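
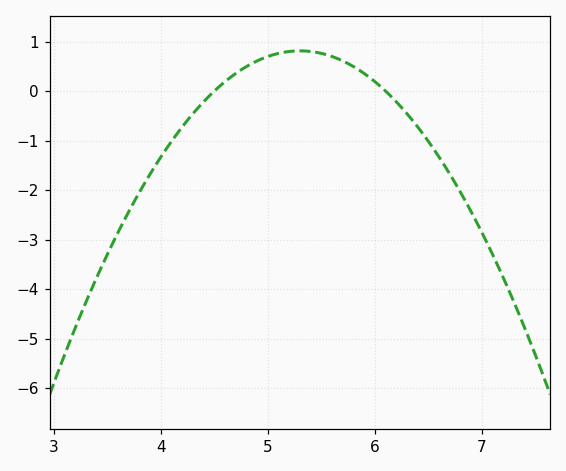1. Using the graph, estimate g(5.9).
0.356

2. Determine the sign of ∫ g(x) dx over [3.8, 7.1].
negative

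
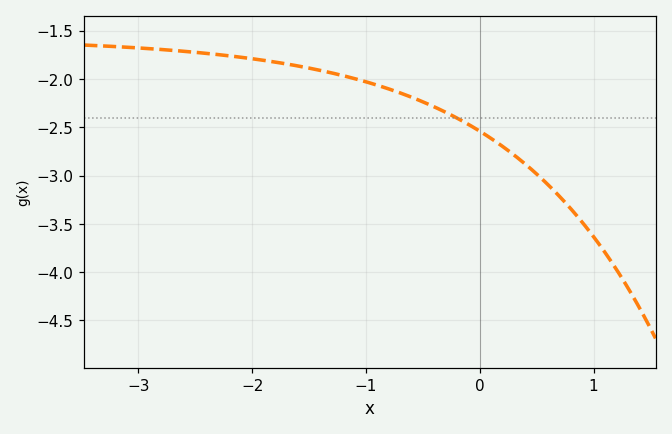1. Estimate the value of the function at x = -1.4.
-1.91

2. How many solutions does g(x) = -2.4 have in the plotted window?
1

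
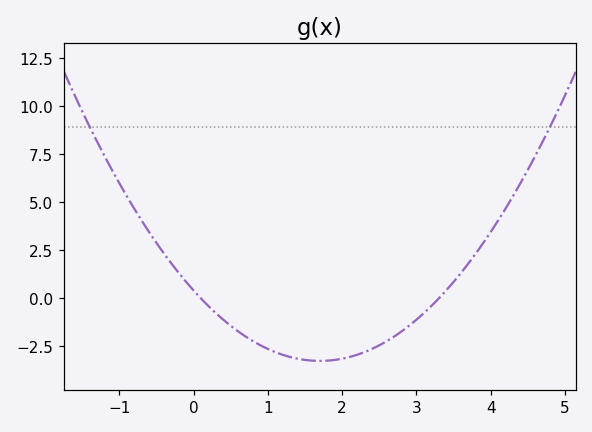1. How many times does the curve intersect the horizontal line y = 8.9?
2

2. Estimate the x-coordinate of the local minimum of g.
1.7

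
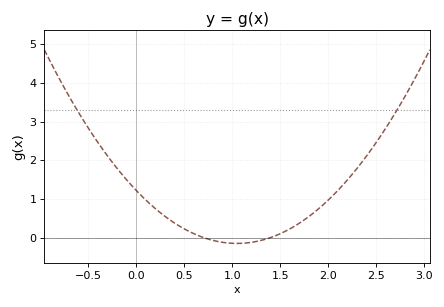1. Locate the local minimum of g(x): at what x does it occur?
1.05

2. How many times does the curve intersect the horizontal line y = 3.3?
2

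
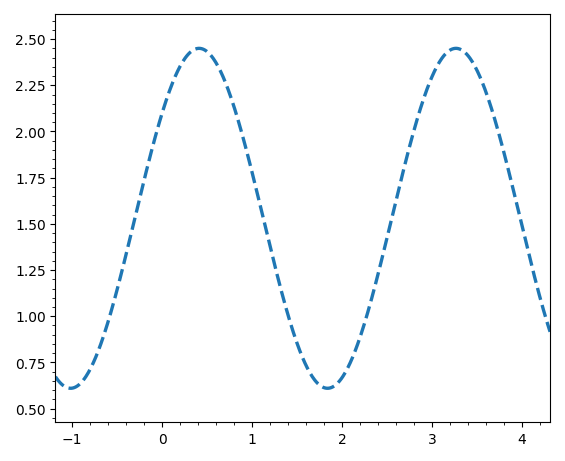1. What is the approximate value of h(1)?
1.8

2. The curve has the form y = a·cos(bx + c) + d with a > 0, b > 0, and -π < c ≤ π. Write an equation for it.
y = 0.92cos(2.2x - 0.9) + 1.53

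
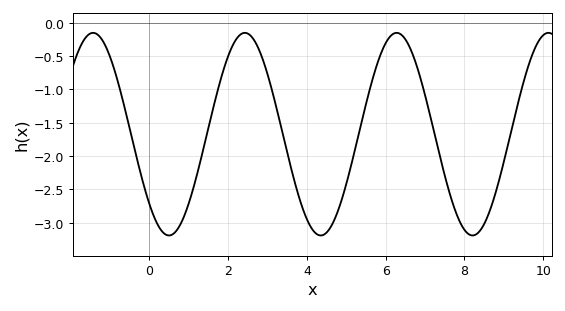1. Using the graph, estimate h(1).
-2.7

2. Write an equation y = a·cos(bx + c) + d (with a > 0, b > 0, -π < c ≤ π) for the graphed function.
y = 1.52cos(1.6x + 2.3) - 1.67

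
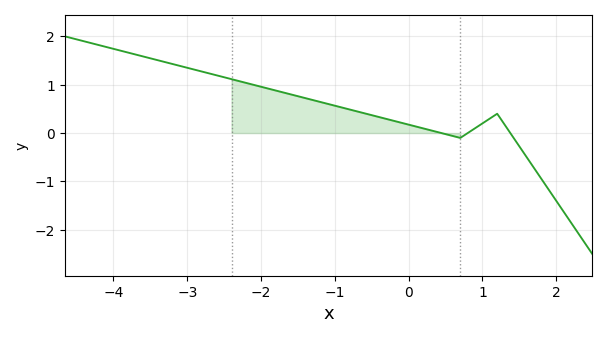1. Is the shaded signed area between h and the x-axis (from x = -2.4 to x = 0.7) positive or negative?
positive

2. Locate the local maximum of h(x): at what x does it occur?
1.2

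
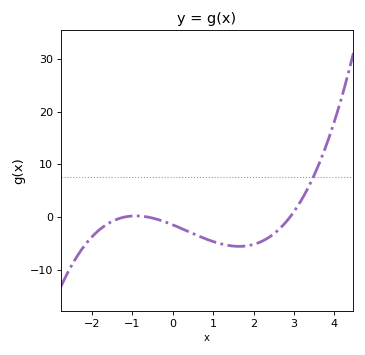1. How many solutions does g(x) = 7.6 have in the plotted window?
1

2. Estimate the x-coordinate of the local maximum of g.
-0.9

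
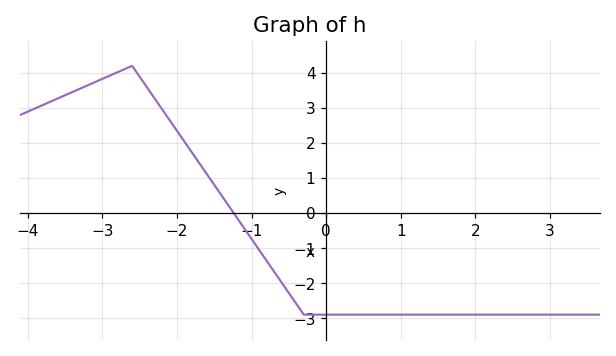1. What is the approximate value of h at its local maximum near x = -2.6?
4.2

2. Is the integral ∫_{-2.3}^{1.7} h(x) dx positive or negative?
negative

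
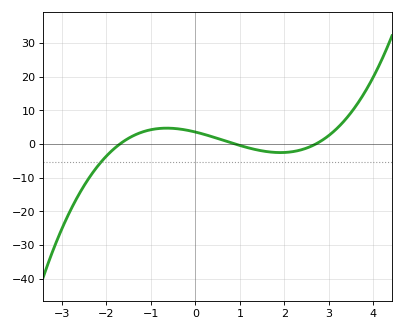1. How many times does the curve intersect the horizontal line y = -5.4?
1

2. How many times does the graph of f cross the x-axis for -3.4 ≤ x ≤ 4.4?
3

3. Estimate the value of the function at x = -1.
4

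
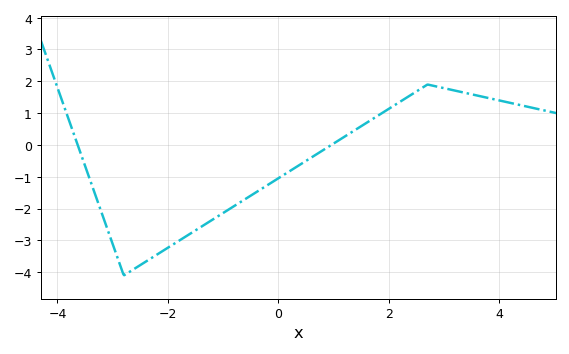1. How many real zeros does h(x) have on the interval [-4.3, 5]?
2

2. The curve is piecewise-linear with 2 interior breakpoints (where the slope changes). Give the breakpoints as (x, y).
(-2.8, -4.1); (2.7, 1.9)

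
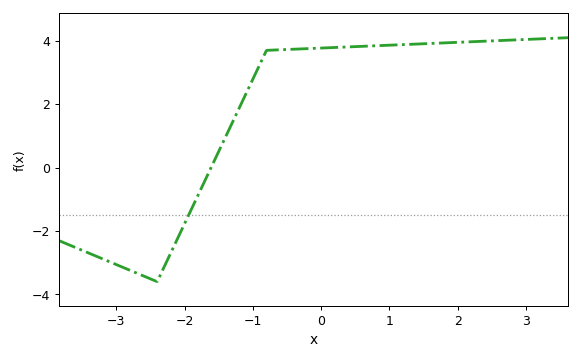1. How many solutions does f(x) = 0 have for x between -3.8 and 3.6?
1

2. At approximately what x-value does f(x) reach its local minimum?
-2.4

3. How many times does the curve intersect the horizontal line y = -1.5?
1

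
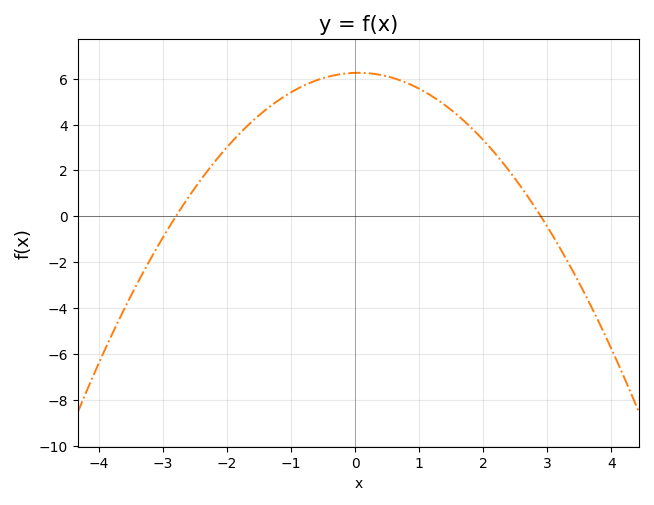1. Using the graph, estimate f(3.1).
-1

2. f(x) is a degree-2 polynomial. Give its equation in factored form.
y = -0.77(x + 2.8)(x - 2.9)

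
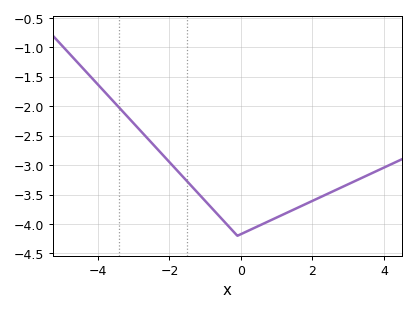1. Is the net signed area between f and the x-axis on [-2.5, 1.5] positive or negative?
negative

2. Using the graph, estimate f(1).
-3.89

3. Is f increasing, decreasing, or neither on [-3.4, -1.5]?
decreasing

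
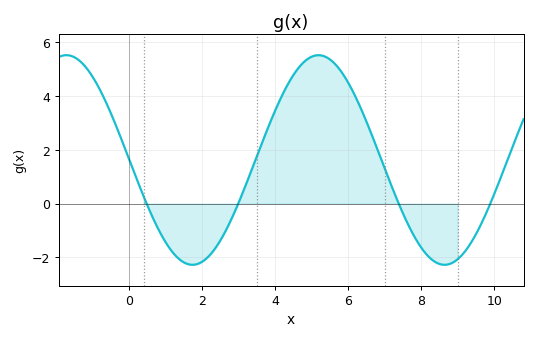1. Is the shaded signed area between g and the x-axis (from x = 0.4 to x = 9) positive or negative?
positive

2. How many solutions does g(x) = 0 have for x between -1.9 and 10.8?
4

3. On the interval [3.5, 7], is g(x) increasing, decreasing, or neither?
neither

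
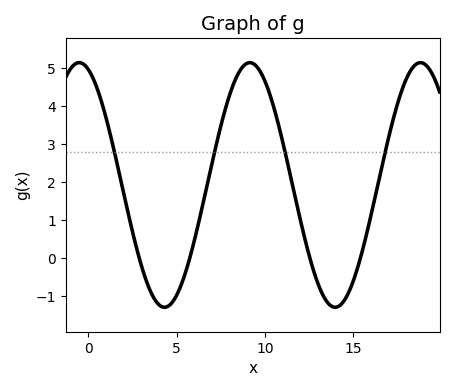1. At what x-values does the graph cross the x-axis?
2.88, 5.74, 12.5, 15.4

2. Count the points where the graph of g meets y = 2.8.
4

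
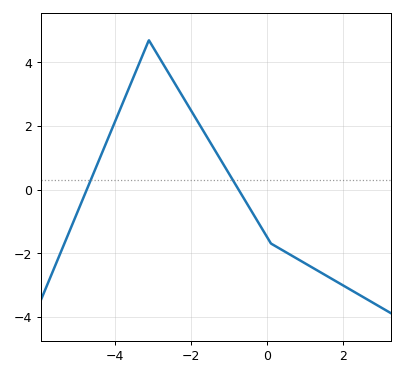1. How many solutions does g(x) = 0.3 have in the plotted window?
2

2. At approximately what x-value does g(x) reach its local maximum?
-3.2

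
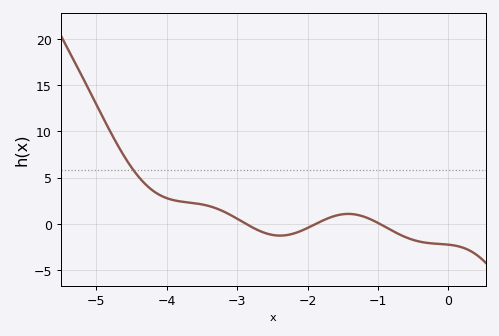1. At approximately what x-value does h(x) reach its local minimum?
-2.39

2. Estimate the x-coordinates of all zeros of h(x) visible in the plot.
-2.87, -1.88, -0.974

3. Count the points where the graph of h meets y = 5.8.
1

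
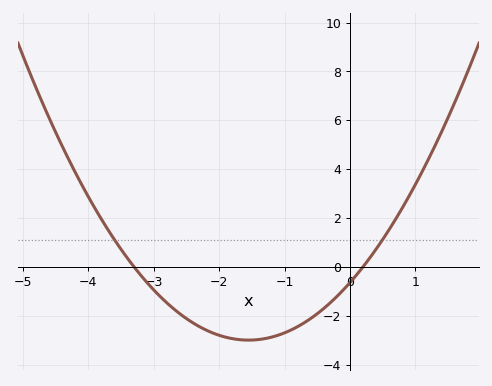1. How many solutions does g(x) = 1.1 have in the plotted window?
2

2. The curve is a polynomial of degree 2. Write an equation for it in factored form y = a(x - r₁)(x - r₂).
y = 0.98(x + 3.3)(x - 0.2)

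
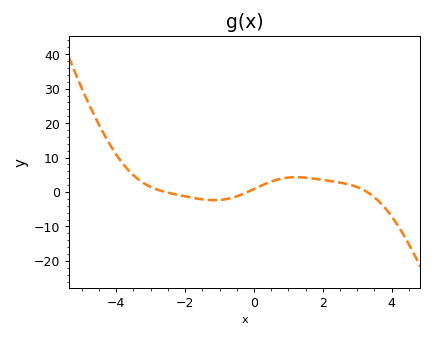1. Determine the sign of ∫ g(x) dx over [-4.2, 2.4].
positive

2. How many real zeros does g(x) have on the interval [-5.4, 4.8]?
3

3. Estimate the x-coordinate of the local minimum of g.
-1.2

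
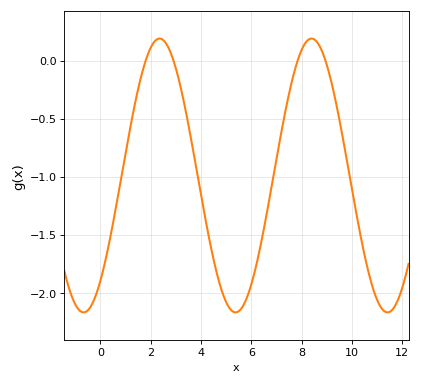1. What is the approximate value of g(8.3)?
0.184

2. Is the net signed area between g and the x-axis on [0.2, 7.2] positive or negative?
negative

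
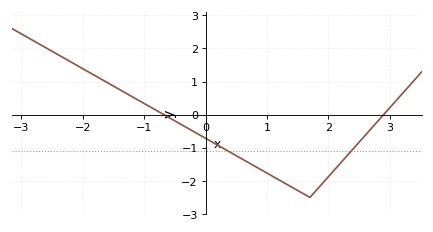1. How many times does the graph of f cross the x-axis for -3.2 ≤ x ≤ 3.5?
2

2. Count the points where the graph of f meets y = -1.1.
2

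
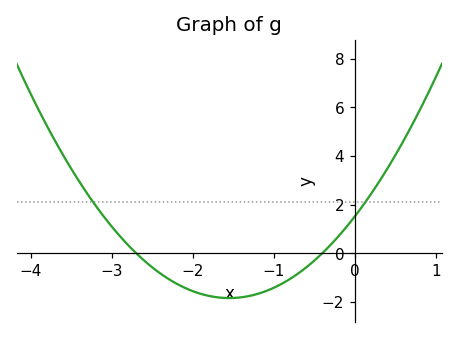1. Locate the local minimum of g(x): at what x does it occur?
-1.5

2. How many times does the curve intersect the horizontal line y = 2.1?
2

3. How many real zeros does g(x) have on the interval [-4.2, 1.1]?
2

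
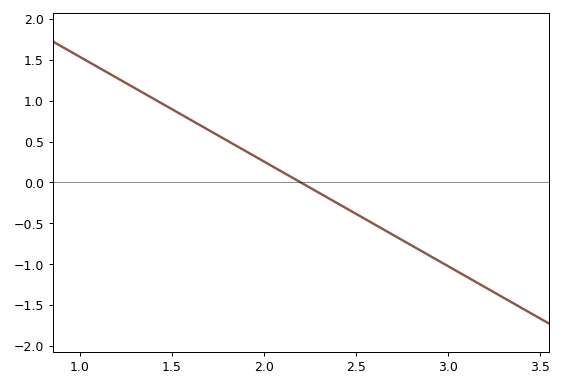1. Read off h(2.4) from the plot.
-0.25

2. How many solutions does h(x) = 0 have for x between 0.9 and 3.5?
1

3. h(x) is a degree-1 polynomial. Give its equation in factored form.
y = -1.28(x - 2.2)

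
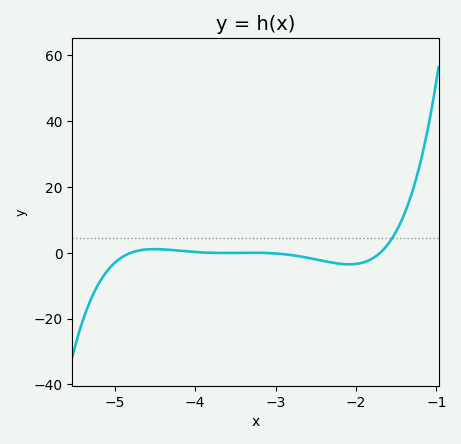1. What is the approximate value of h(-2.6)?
-2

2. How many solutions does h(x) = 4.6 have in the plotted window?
1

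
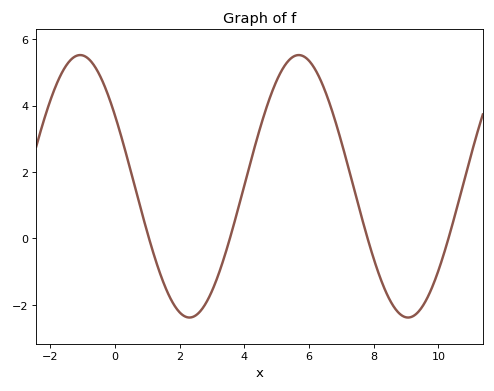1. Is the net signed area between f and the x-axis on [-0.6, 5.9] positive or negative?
positive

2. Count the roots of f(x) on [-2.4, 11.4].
4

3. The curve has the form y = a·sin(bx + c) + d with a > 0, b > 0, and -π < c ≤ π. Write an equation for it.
y = 3.95sin(0.93x + 2.57) + 1.57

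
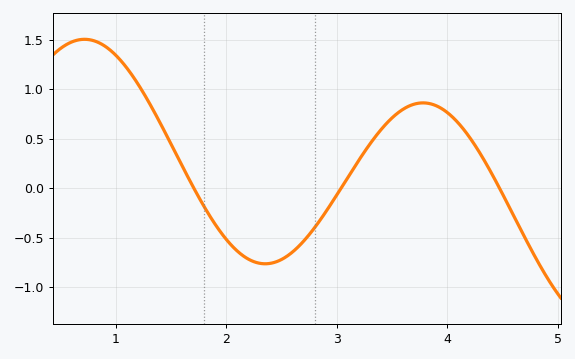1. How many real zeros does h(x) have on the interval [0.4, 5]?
3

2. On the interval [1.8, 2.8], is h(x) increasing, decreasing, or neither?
neither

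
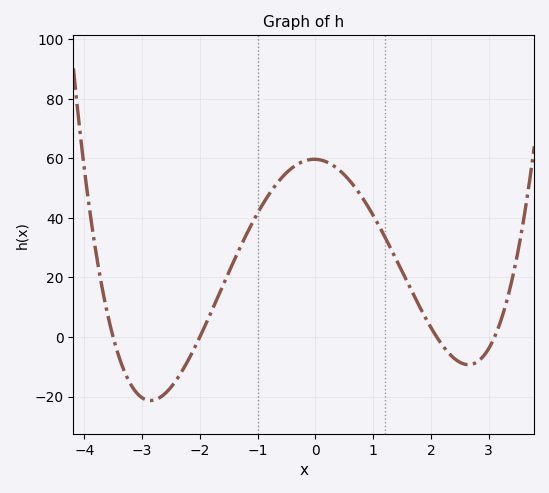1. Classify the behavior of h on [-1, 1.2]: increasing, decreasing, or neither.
neither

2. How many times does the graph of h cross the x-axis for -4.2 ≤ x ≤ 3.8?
4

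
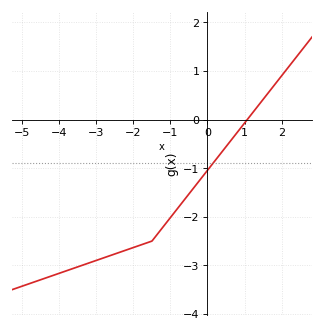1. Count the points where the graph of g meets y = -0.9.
1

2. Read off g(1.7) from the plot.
0.6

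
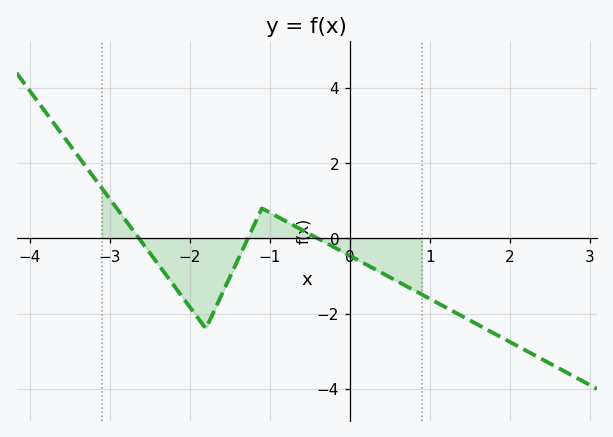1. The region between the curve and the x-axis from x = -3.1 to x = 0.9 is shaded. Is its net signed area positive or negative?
negative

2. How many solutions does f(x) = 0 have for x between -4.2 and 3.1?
3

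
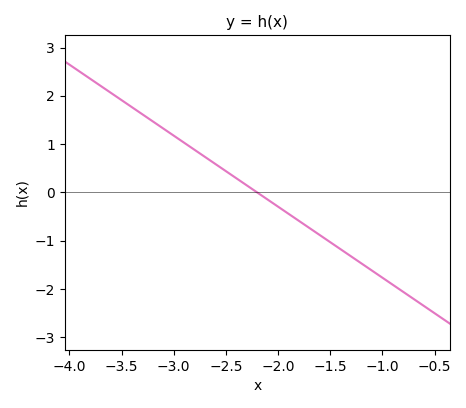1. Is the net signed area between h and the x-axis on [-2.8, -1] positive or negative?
negative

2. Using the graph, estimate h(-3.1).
1.3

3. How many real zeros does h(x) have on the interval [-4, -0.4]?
1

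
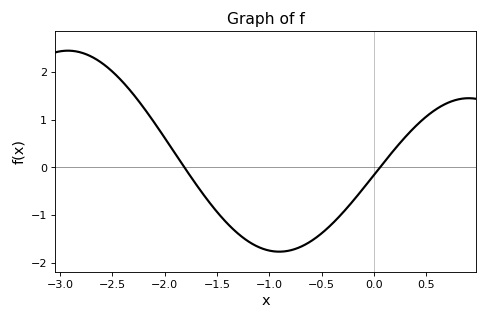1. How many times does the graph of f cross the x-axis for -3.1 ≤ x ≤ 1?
2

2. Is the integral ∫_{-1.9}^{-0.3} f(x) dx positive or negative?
negative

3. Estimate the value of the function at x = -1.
-1.74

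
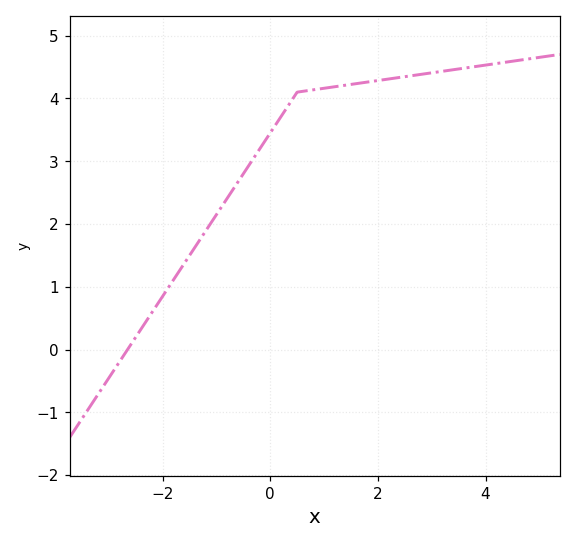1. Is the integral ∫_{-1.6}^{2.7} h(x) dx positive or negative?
positive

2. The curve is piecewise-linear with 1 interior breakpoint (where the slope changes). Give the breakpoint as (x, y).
(0.5, 4.1)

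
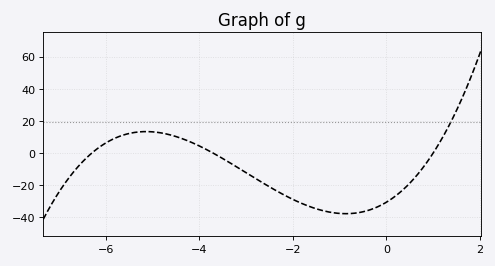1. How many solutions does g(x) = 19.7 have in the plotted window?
1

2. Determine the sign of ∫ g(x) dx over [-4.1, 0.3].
negative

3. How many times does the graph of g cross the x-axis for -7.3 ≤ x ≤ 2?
3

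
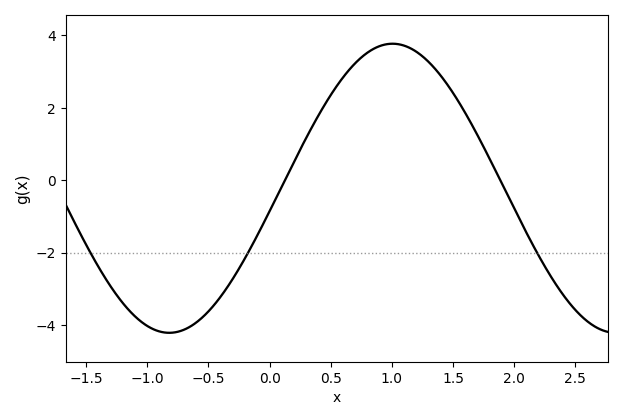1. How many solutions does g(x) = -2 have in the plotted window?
3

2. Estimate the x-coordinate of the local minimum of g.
-0.82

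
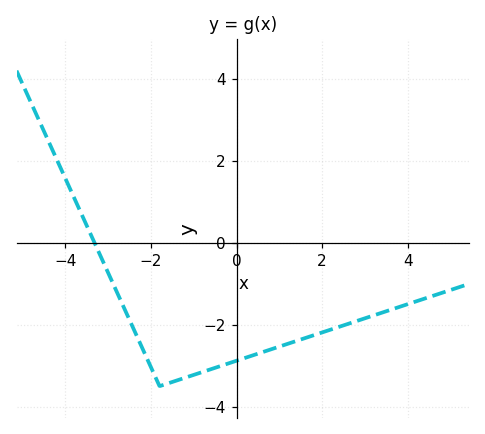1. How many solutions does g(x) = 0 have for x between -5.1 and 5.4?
1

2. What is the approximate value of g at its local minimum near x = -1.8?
-3.5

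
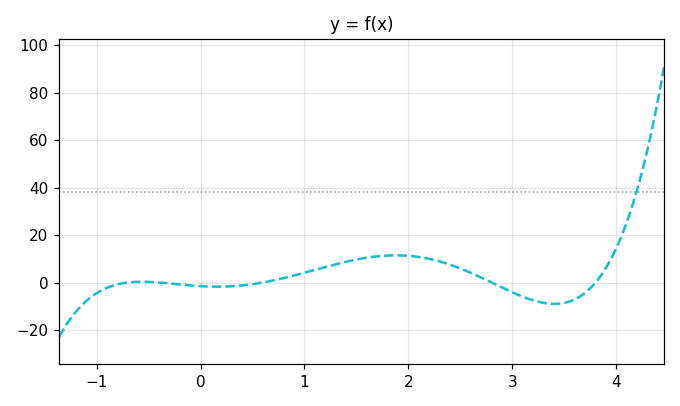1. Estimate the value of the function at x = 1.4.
8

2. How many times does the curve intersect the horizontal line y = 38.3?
1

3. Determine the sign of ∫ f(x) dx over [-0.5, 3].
positive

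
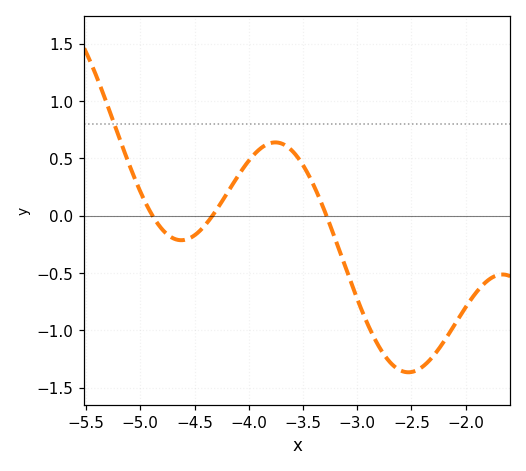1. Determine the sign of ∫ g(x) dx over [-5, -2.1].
negative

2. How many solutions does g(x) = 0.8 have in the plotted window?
1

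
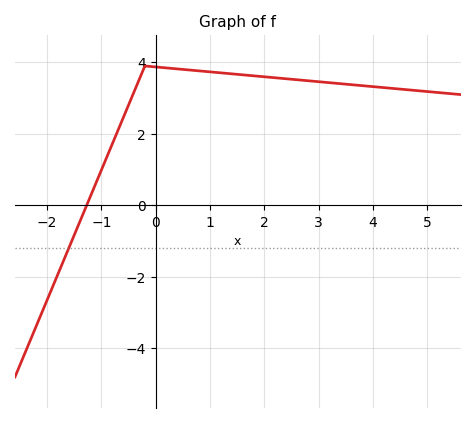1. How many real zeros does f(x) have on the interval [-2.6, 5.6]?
1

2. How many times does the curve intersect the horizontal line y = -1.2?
1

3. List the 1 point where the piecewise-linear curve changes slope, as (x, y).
(-0.2, 3.9)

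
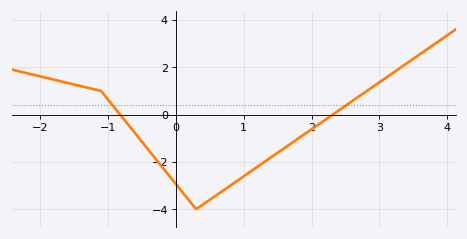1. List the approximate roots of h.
-0.82, 2.31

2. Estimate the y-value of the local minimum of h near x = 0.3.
-4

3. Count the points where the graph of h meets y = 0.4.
2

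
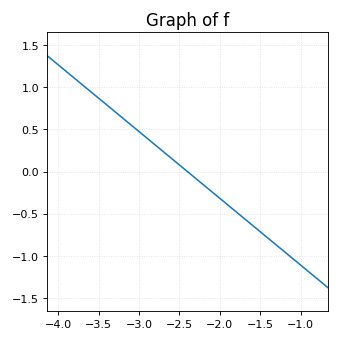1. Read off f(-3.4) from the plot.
0.8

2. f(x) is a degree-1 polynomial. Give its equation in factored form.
y = -0.79(x + 2.4)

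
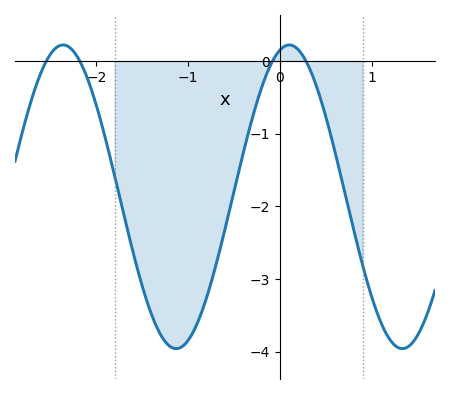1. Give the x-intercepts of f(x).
-2.54, -2.18, -0.079, 0.284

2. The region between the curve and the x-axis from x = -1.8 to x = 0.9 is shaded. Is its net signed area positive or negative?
negative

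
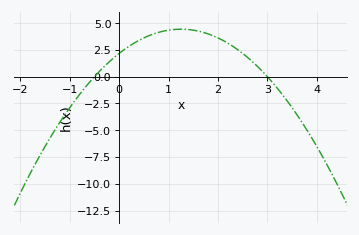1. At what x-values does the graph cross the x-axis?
-0.5, 3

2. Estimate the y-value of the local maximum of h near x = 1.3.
4.4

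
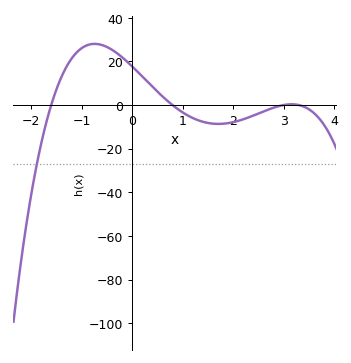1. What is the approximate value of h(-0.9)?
28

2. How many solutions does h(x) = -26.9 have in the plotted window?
1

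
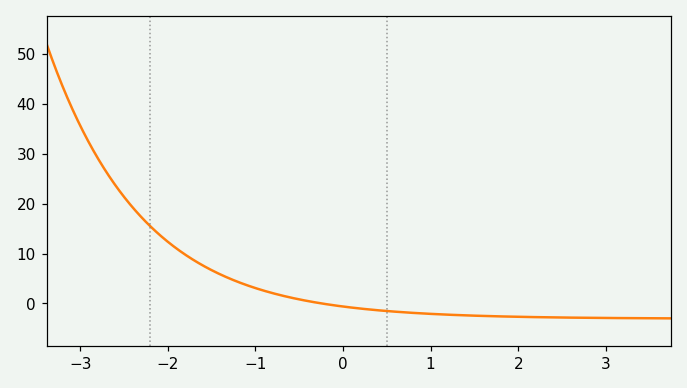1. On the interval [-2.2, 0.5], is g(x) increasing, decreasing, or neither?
decreasing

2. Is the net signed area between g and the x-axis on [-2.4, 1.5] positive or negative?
positive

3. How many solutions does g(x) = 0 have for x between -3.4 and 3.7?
1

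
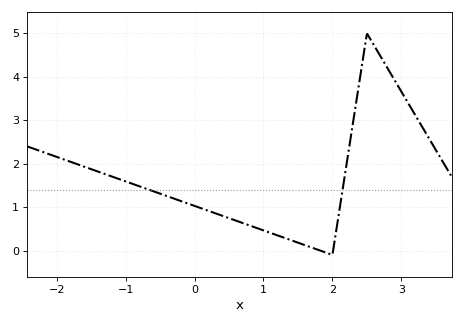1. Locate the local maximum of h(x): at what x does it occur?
2.5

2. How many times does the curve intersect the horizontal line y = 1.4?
2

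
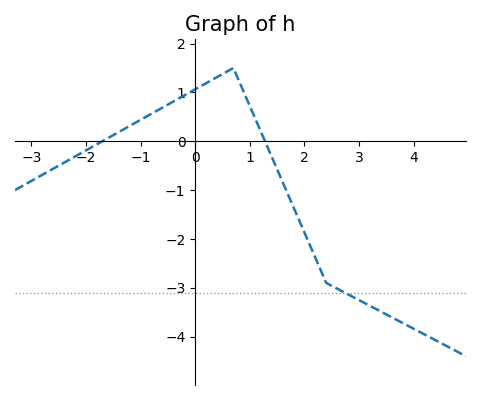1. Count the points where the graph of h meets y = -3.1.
1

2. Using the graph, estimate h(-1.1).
0.375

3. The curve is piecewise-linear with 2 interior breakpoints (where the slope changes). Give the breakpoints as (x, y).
(0.7, 1.5); (2.4, -2.9)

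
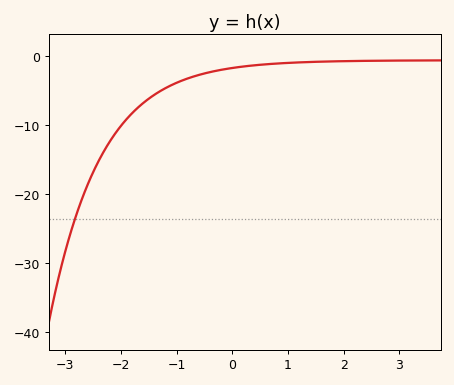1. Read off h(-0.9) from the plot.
-4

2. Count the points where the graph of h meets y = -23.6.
1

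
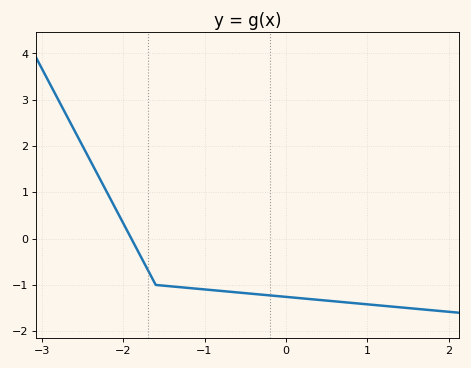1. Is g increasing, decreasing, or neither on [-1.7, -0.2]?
decreasing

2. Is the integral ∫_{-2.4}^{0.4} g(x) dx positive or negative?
negative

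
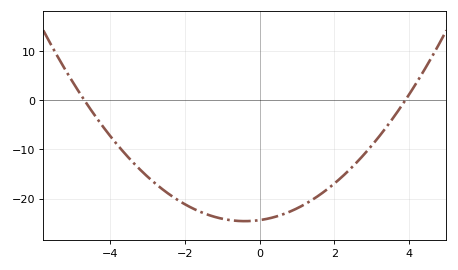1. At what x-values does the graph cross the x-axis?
-4.7, 3.9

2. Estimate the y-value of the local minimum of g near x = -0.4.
-24.6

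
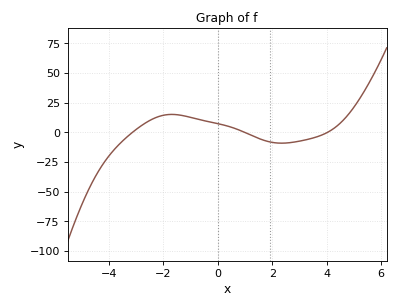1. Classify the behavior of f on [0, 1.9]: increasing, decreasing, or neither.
decreasing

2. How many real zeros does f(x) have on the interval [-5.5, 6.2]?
3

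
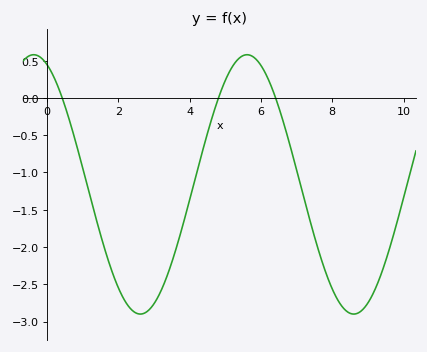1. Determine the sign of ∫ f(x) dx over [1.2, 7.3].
negative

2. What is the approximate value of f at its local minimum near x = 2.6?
-2.9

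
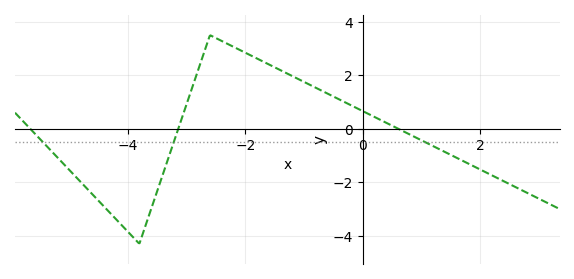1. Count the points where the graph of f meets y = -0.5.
3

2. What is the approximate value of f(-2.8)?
2.2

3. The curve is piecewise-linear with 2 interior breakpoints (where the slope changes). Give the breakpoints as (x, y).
(-3.8, -4.3); (-2.6, 3.5)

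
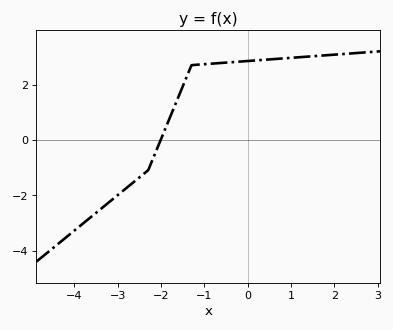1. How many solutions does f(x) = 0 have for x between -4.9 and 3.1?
1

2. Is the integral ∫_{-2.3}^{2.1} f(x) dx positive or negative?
positive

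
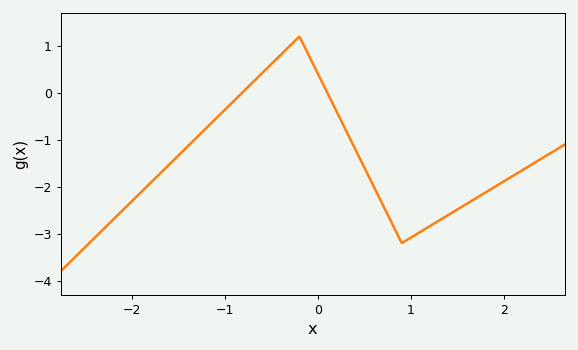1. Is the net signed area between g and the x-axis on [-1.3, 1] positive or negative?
negative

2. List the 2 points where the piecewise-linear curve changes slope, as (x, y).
(-0.2, 1.2); (0.9, -3.2)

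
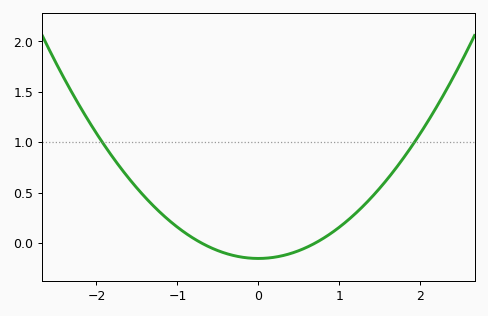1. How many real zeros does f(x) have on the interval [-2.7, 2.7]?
2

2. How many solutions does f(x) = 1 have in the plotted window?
2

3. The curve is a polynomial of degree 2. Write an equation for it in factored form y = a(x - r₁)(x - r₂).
y = 0.31(x + 0.7)(x - 0.7)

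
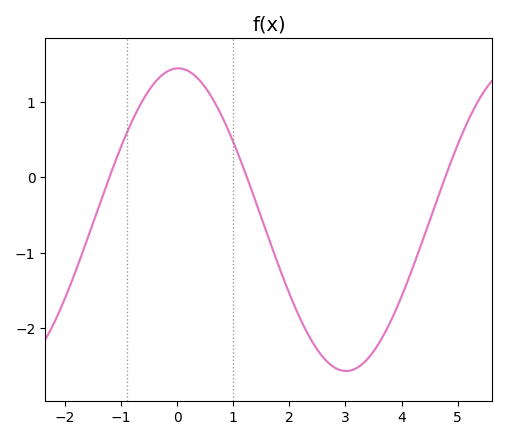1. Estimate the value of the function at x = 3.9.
-1.75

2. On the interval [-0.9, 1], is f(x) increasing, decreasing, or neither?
neither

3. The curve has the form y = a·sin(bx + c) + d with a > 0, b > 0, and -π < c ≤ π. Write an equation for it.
y = 2.01sin(1.05x + 1.55) - 0.56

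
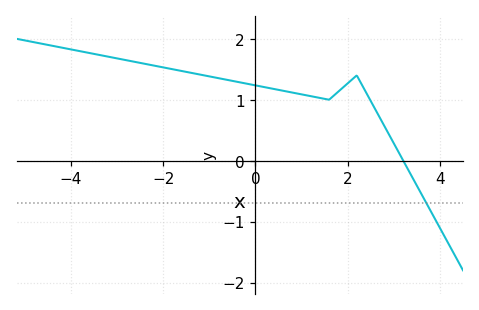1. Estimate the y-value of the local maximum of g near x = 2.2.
1.4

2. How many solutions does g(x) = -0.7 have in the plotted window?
1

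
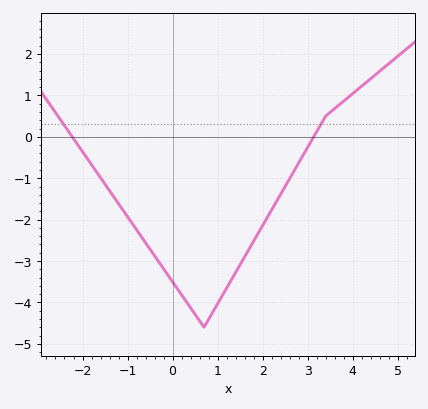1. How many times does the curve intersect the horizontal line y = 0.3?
2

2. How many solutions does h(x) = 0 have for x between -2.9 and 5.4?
2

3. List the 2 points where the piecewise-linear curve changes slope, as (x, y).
(0.7, -4.6); (3.4, 0.5)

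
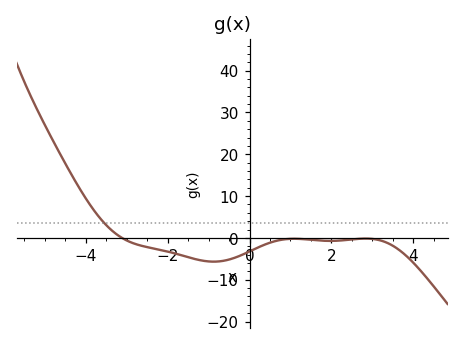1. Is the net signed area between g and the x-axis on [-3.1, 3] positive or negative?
negative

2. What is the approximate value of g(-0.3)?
-5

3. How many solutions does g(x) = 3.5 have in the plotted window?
1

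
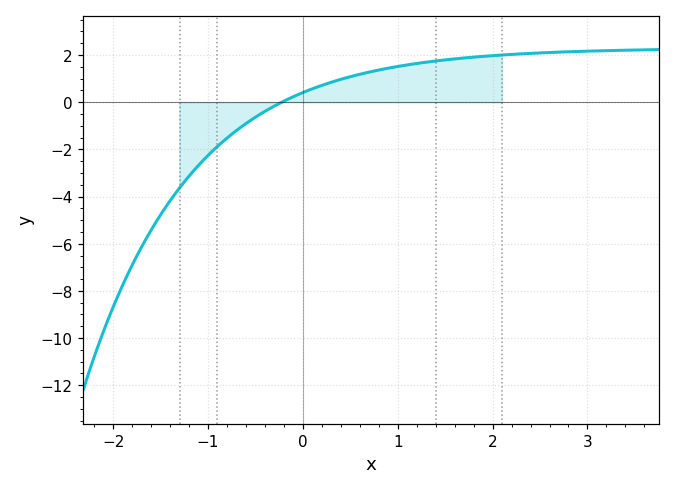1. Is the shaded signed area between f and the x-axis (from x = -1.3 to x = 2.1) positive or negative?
positive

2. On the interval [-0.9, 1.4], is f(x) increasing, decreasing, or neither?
increasing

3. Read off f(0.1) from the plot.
0.569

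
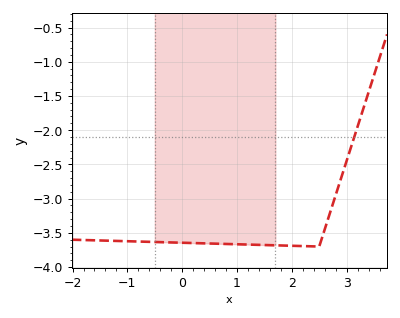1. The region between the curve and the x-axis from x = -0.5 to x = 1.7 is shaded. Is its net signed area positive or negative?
negative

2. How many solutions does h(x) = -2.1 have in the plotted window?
1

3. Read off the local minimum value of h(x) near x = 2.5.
-3.7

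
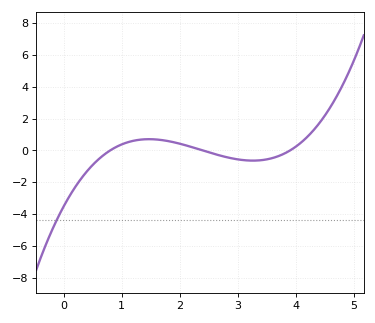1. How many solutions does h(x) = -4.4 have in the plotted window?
1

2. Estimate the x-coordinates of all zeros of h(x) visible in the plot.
0.8, 2.4, 3.9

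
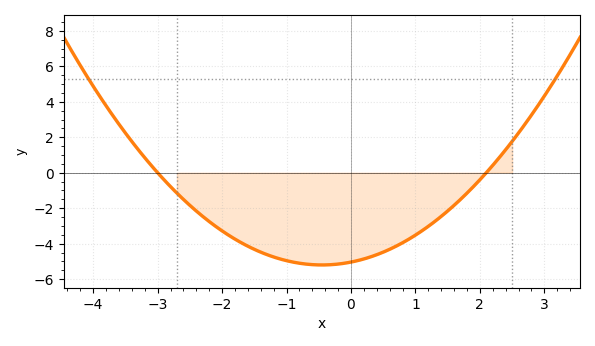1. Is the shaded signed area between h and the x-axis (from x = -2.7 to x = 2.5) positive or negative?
negative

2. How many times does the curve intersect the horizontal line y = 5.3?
2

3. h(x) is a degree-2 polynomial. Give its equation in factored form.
y = 0.8(x + 3)(x - 2.1)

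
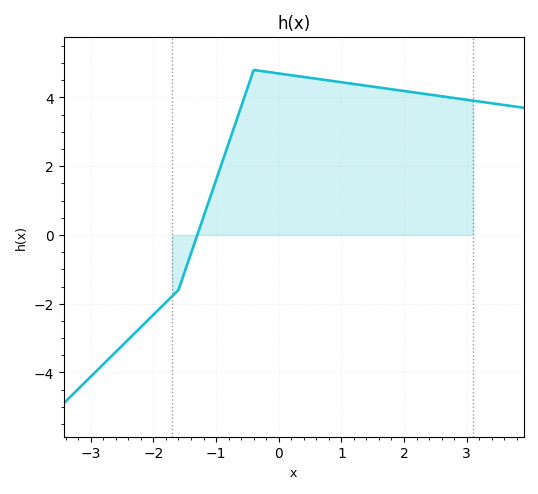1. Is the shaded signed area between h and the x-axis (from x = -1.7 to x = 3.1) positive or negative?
positive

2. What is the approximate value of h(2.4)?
4.09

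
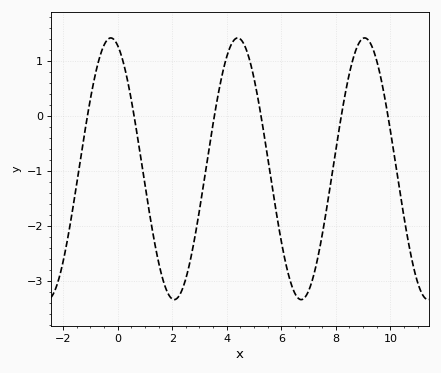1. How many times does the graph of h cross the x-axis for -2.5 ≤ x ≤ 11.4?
6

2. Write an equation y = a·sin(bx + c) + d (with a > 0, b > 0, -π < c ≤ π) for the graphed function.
y = 2.38sin(1.4x + 1.9) - 0.96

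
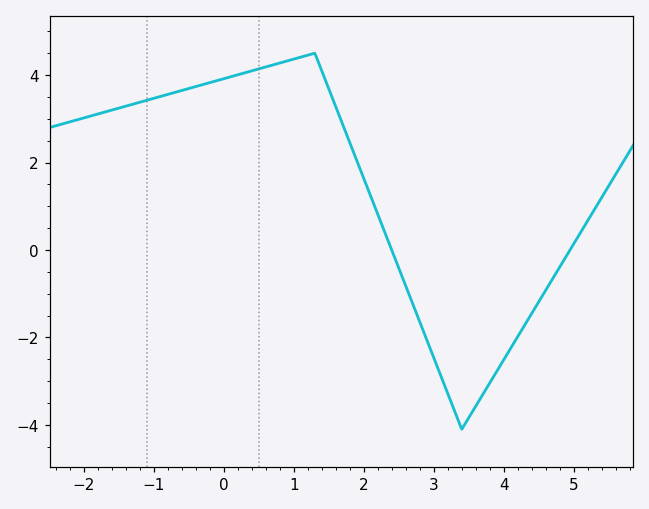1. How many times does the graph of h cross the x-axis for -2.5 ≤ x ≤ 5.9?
2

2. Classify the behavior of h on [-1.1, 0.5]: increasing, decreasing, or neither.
increasing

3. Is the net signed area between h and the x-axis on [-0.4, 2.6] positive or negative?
positive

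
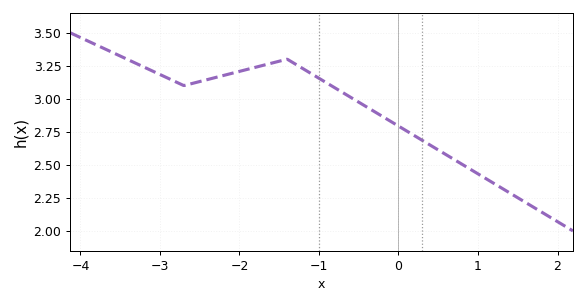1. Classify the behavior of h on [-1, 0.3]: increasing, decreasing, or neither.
decreasing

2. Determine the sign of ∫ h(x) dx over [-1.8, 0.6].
positive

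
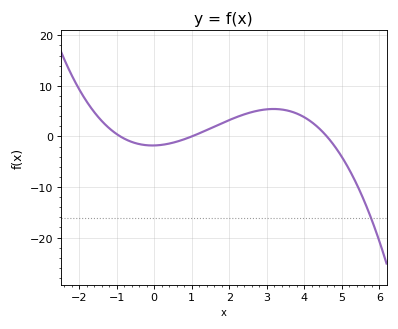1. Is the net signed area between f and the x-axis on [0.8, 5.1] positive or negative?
positive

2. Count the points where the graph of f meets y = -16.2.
1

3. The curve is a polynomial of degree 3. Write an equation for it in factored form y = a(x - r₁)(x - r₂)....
y = -0.43(x + 0.9)(x - 1)(x - 4.6)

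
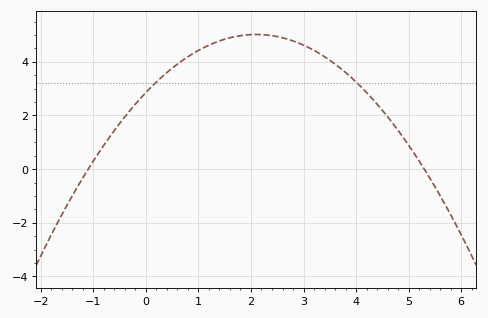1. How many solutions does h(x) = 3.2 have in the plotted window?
2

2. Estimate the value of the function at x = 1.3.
4.8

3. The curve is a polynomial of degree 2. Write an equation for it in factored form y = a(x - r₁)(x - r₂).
y = -0.49(x + 1.1)(x - 5.3)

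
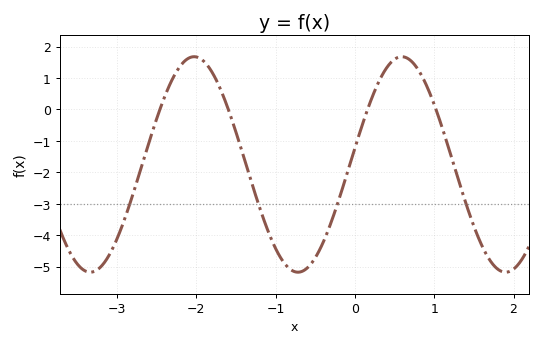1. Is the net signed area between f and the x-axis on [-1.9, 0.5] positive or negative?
negative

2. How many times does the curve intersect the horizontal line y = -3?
4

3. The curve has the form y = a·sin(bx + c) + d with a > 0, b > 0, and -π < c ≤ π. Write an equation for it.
y = 3.43sin(2.4x + 0.152) - 1.75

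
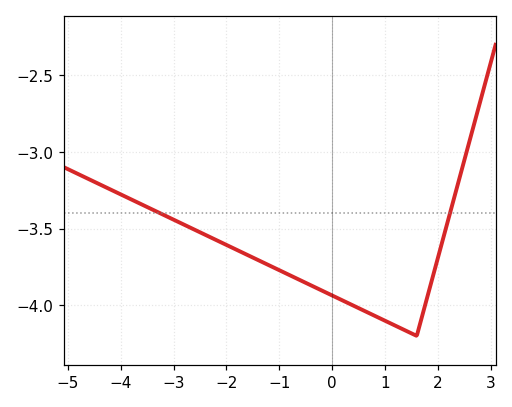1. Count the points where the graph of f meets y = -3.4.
2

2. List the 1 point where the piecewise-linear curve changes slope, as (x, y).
(1.6, -4.2)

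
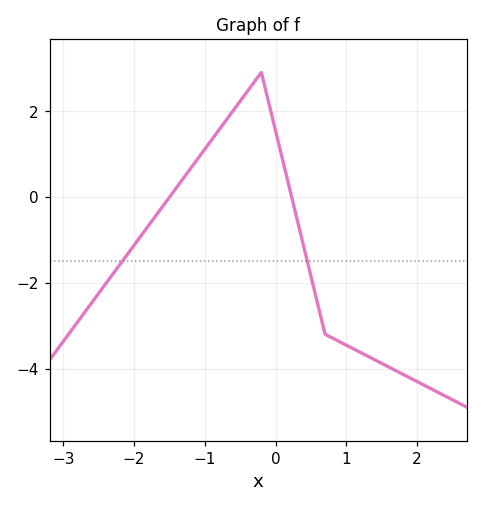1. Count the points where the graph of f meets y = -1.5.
2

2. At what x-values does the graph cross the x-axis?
-1.49, 0.228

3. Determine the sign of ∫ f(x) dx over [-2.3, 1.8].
negative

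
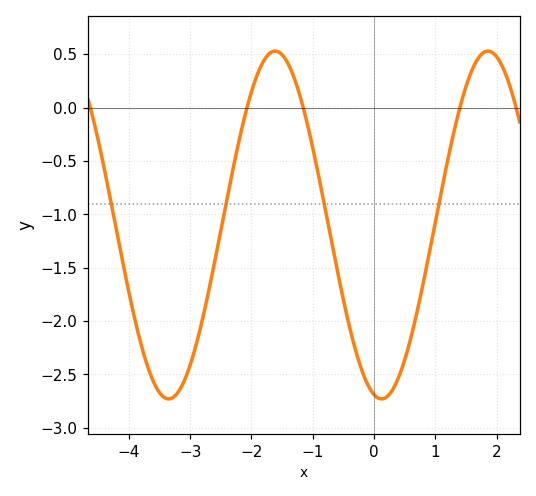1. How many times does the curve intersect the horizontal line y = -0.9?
4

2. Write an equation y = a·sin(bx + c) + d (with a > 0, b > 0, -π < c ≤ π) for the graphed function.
y = 1.63sin(1.81x - 1.79) - 1.1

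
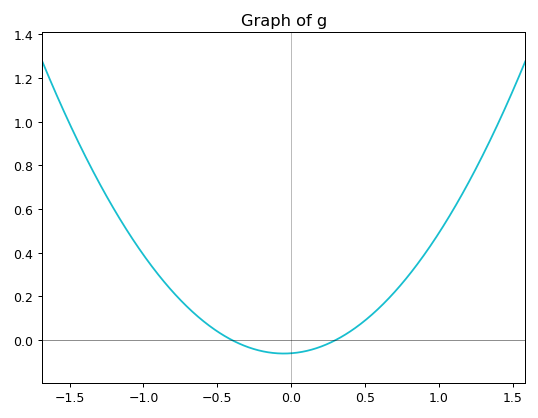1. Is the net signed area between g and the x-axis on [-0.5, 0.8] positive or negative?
positive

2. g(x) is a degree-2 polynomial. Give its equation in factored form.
y = 0.5(x + 0.4)(x - 0.3)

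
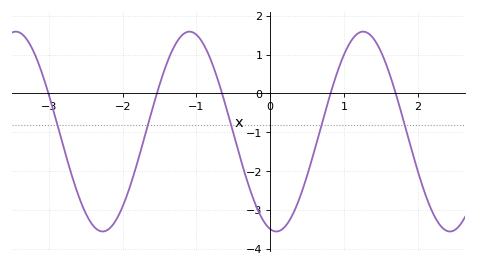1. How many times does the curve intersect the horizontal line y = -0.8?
5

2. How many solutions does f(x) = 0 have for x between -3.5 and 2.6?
5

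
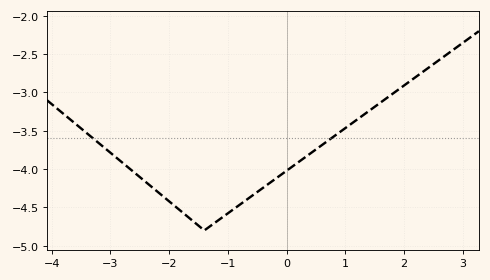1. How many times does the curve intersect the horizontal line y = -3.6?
2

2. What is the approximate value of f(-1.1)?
-4.65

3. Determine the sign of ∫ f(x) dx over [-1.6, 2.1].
negative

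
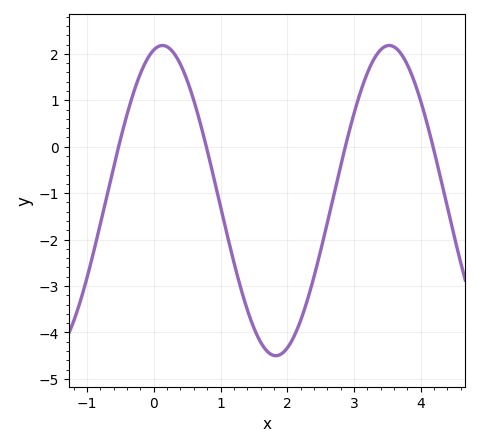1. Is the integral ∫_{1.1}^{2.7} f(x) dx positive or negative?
negative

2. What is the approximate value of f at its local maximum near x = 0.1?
2.2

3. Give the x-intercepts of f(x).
-0.5, 0.8, 2.9, 4.2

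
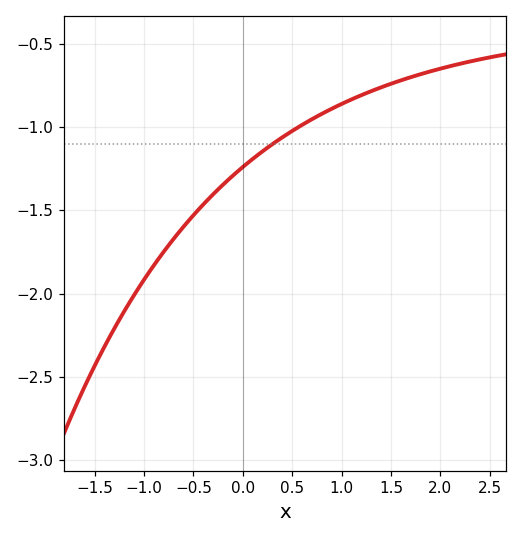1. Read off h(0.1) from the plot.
-1.19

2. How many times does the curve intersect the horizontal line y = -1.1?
1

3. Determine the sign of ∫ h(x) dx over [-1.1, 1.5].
negative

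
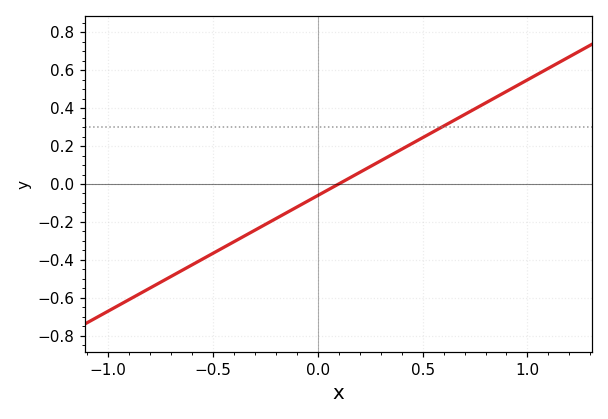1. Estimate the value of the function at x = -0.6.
-0.42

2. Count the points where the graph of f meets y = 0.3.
1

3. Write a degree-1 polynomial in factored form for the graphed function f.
y = 0.61(x - 0.1)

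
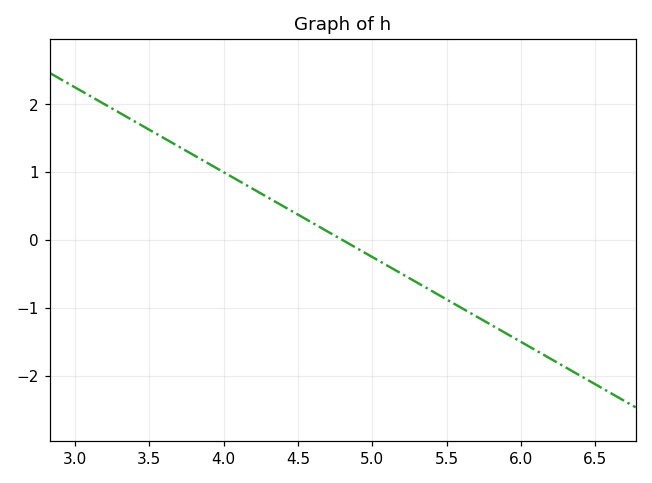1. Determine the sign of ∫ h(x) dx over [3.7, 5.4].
positive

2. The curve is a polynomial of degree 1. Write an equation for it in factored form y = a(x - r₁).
y = -1.25(x - 4.8)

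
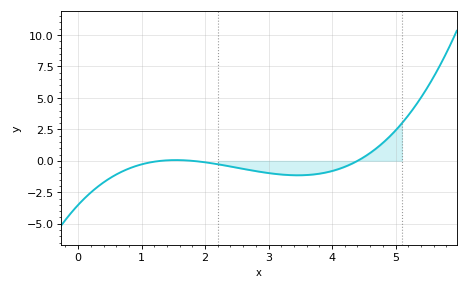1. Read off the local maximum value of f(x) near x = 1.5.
0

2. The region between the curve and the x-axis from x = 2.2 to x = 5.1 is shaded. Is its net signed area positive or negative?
negative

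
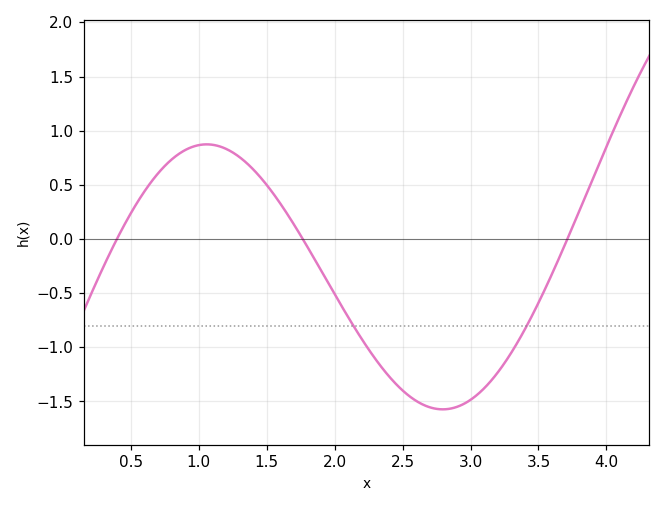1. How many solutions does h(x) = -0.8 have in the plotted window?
2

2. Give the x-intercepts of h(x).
0.398, 1.77, 3.71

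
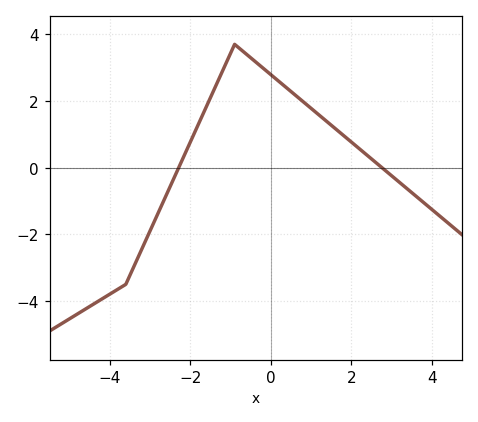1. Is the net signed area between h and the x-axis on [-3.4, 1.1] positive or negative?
positive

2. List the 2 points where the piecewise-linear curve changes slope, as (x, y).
(-3.6, -3.5); (-0.9, 3.7)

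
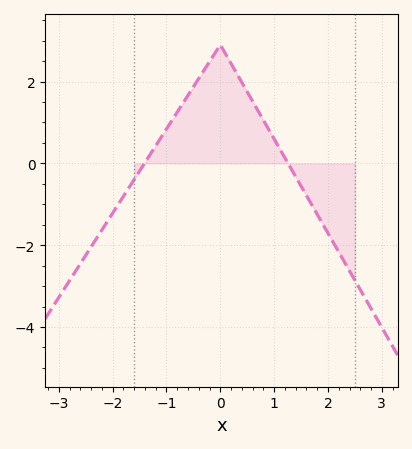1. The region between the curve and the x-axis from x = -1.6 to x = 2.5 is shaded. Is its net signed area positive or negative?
positive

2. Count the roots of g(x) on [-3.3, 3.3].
2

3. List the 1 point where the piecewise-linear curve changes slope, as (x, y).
(0, 2.9)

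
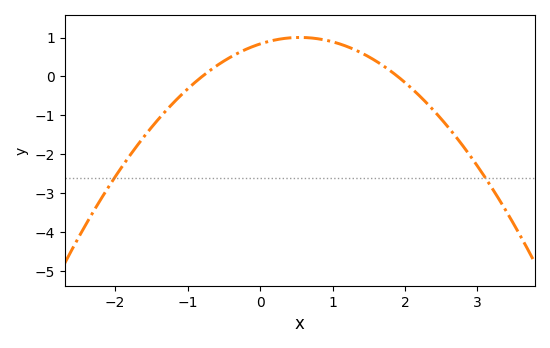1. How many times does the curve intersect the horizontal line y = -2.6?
2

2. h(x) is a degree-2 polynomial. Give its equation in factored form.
y = -0.55(x + 0.8)(x - 1.9)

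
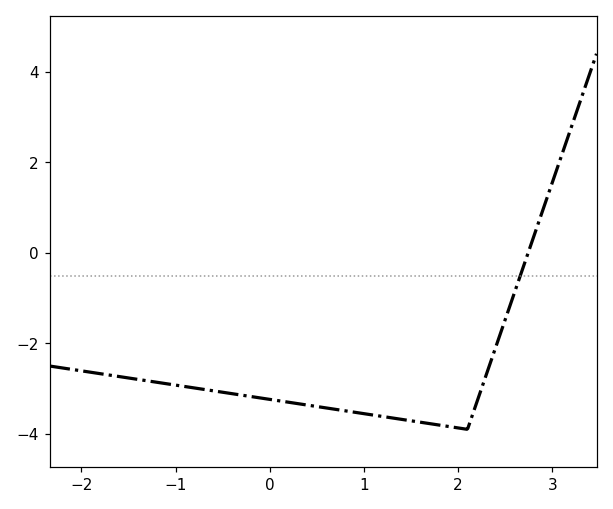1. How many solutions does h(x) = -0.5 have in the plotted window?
1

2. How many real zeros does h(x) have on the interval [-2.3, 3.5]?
1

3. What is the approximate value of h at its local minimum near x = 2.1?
-3.8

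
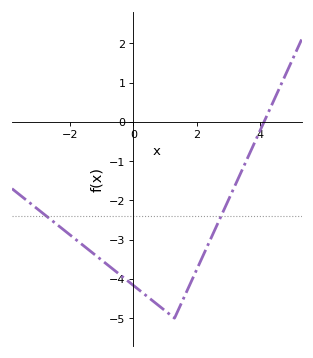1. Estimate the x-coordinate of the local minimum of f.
1.2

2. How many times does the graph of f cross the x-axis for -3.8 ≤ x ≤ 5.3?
1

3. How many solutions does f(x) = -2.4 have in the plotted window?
2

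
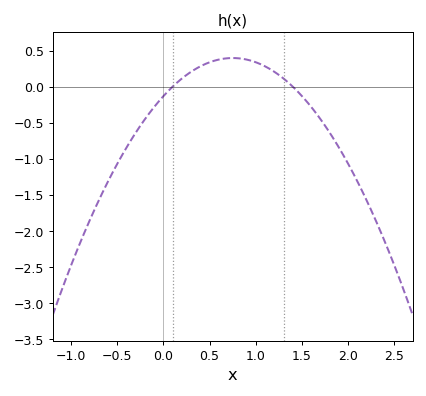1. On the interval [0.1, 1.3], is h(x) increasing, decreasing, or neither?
neither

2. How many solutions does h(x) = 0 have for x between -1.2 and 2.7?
2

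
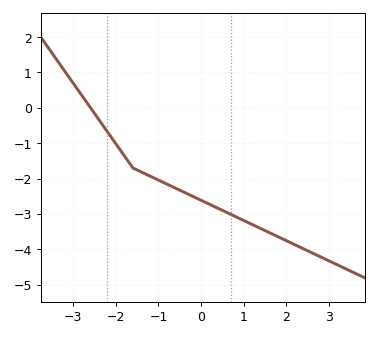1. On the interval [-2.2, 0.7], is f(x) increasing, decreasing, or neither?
decreasing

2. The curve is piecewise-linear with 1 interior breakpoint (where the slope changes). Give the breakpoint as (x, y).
(-1.6, -1.7)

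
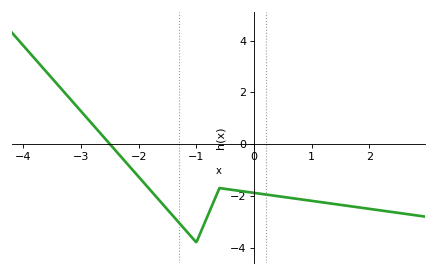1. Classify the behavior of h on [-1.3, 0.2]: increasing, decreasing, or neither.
neither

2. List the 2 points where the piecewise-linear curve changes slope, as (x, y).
(-1, -3.8); (-0.6, -1.7)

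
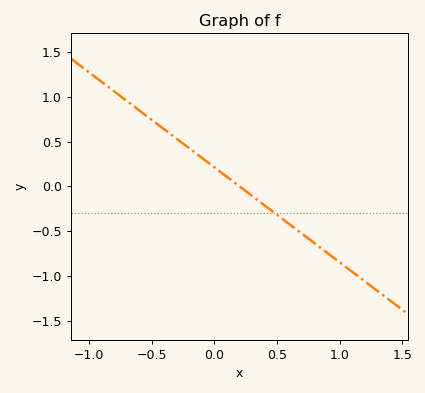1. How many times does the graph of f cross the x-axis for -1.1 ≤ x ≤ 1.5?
1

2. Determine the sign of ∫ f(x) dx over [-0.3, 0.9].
negative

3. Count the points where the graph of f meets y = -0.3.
1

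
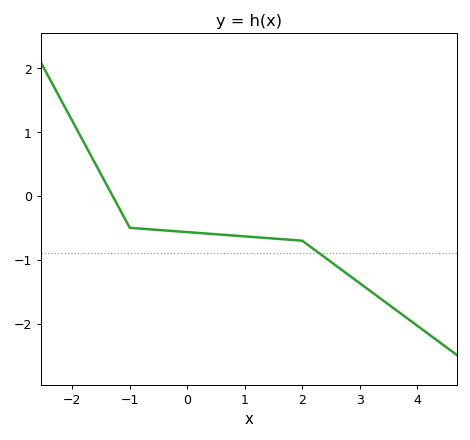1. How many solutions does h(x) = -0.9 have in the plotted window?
1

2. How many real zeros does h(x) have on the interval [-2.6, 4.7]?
1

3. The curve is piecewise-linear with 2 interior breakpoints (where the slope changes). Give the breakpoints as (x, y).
(-1, -0.5); (2, -0.7)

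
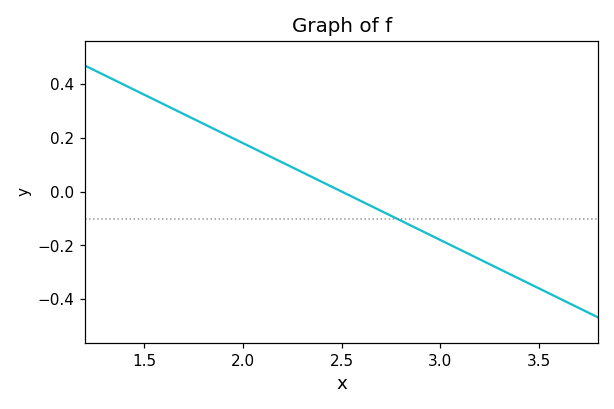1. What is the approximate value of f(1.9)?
0.22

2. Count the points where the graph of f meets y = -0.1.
1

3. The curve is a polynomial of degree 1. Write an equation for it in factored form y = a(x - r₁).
y = -0.36(x - 2.5)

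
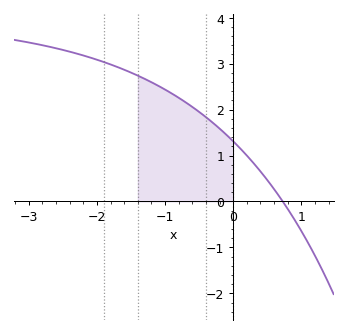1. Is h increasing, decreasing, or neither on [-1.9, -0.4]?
decreasing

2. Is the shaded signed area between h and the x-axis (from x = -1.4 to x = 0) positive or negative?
positive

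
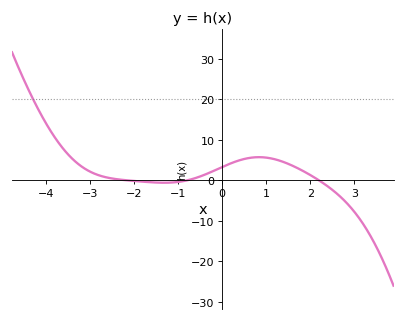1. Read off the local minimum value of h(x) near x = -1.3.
-1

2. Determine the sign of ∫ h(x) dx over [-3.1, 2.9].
positive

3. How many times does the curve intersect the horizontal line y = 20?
1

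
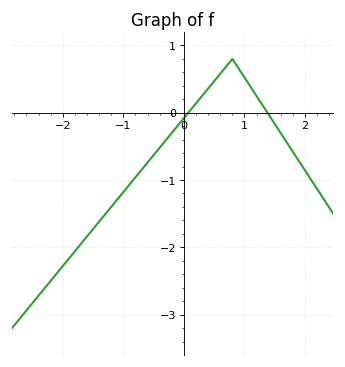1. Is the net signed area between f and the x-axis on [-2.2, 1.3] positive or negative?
negative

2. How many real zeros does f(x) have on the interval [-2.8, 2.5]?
2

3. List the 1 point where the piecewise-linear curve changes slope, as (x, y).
(0.8, 0.8)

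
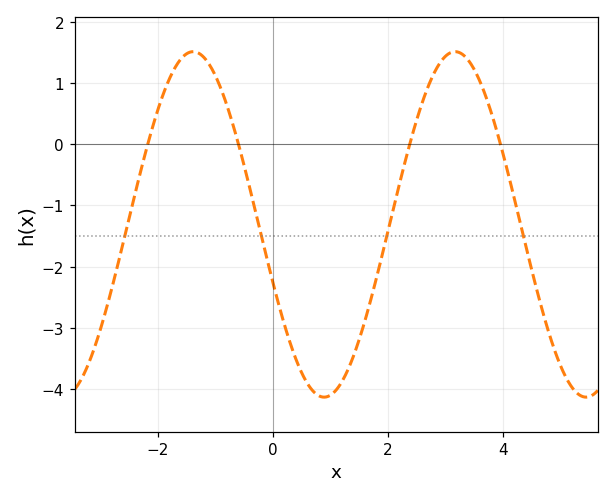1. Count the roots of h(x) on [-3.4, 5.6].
4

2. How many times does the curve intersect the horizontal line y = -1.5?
4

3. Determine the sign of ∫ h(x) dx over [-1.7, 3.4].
negative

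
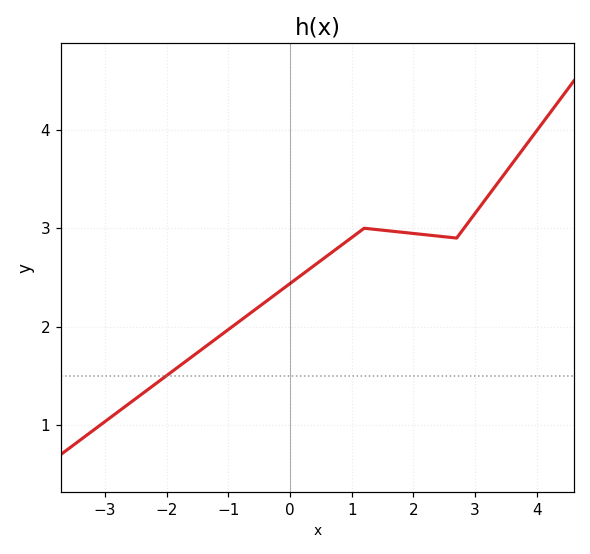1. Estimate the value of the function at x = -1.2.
1.88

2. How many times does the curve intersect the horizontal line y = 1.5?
1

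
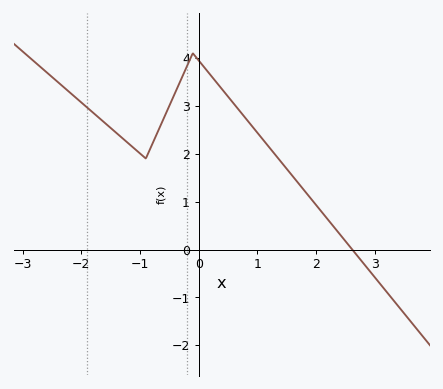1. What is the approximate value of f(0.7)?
2.89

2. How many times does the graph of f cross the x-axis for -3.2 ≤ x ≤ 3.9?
1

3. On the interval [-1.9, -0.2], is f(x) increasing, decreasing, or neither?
neither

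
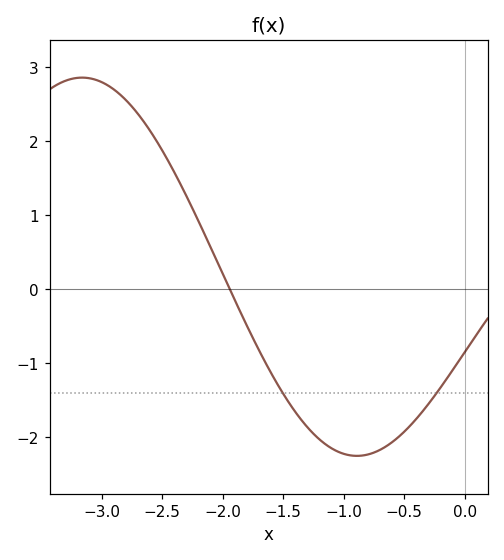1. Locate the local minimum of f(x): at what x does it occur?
-0.9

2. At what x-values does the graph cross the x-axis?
-1.95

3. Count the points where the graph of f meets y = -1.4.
2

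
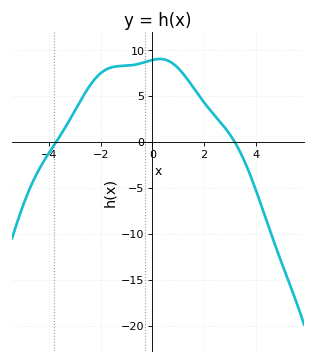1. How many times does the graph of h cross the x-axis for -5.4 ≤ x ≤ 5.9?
2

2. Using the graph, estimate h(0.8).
8.55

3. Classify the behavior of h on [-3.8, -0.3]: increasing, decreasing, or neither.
increasing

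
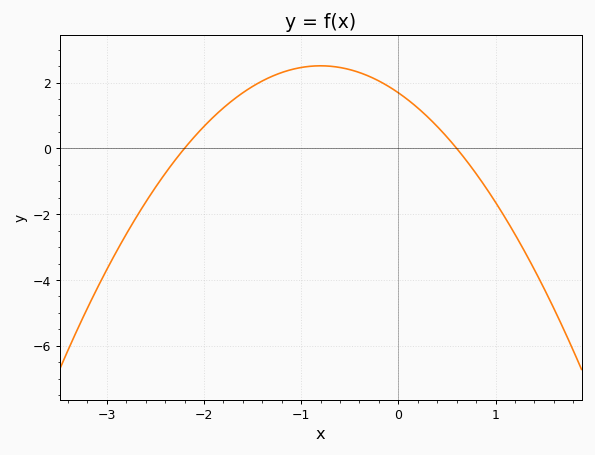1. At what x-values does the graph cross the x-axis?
-2.2, 0.6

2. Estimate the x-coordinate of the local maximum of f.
-0.8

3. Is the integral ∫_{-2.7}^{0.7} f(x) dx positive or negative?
positive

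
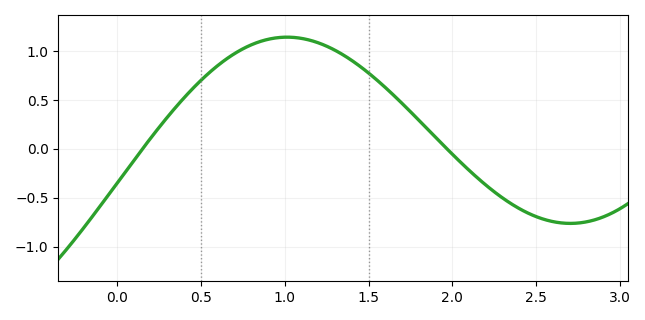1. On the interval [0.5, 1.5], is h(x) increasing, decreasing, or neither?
neither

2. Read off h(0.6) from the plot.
0.853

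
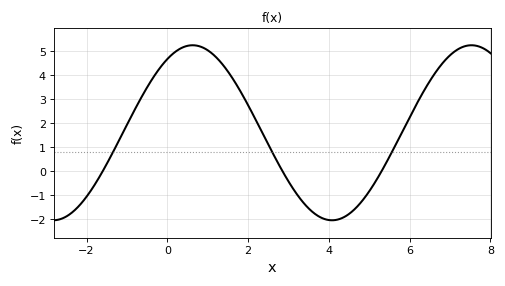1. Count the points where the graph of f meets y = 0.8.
3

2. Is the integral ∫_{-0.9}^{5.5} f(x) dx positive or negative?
positive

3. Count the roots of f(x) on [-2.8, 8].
3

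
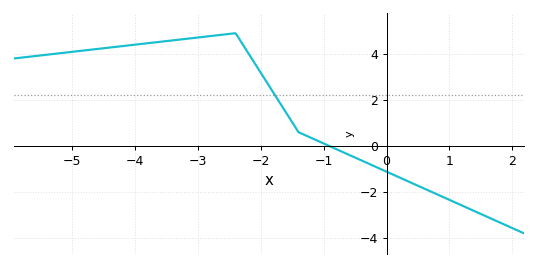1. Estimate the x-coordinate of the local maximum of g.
-2.4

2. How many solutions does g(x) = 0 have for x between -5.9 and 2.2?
1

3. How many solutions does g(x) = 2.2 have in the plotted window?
1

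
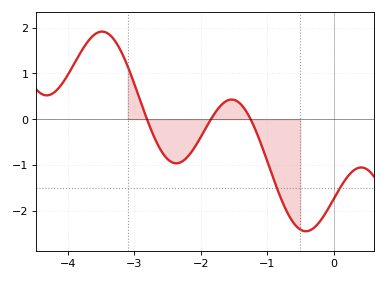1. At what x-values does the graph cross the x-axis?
-2.81, -1.85, -1.25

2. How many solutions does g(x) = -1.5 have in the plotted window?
2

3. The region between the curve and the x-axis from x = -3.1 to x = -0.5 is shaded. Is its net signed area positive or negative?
negative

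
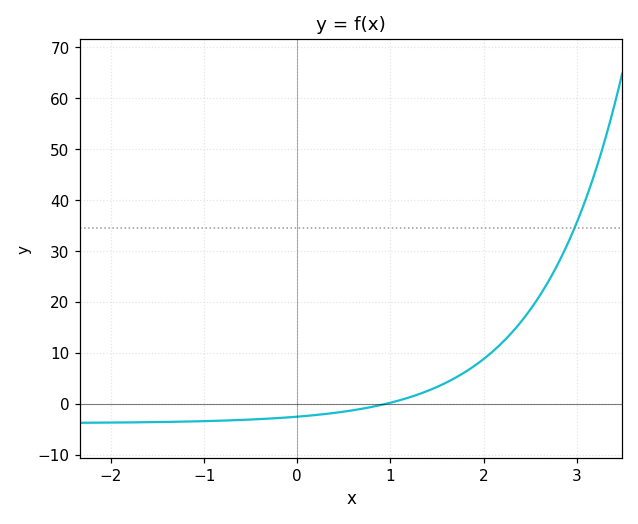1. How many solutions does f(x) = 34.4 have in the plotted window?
1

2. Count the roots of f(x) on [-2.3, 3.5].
1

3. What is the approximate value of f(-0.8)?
-3.33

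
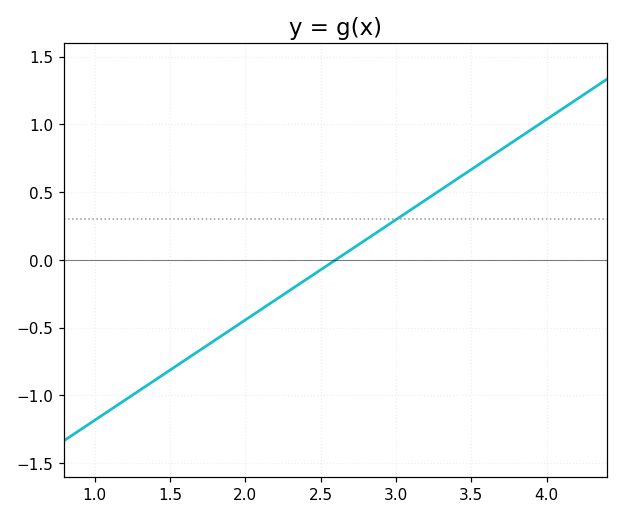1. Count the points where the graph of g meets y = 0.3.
1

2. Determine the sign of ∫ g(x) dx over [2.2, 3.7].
positive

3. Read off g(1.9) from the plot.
-0.5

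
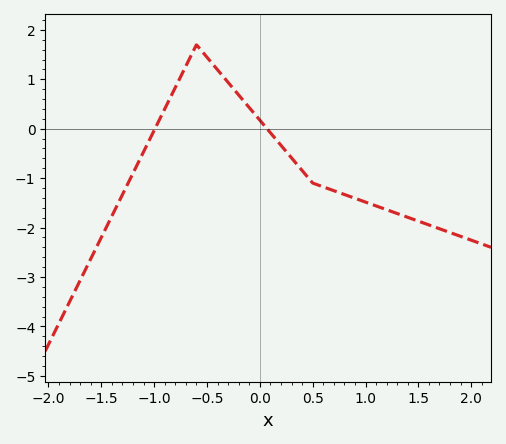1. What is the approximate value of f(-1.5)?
-2.2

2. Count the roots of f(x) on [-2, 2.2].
2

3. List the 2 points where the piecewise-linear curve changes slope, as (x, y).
(-0.6, 1.7); (0.5, -1.1)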